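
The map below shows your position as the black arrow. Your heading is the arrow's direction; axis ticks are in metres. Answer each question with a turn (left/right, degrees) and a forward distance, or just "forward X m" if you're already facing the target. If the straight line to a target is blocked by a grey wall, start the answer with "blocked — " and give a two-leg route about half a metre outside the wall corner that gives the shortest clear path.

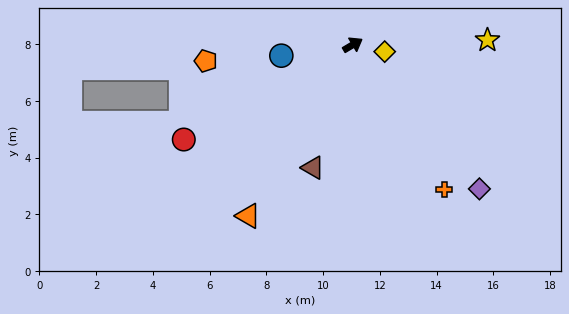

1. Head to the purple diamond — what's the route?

turn right 79°, forward 6.8 m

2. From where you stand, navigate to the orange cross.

turn right 88°, forward 6.0 m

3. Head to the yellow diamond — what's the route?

turn right 43°, forward 1.2 m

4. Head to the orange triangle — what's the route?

turn right 152°, forward 7.1 m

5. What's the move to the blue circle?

turn left 158°, forward 2.5 m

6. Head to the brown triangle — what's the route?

turn right 139°, forward 4.6 m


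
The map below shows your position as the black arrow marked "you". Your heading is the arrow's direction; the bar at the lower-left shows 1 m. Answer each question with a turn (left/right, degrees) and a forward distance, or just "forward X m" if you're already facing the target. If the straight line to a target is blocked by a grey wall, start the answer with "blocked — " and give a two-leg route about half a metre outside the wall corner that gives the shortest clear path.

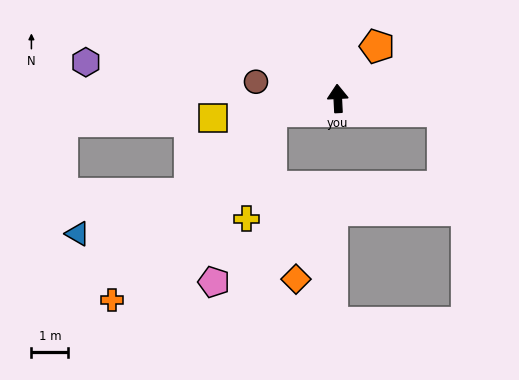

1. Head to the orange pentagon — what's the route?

turn right 40°, forward 1.8 m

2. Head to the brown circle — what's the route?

turn left 76°, forward 2.3 m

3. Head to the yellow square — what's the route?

turn left 96°, forward 3.4 m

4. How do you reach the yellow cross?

blocked — turn left 98°, forward 1.8 m, then turn left 66°, forward 3.0 m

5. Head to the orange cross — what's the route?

blocked — turn left 98°, forward 1.8 m, then turn left 39°, forward 6.7 m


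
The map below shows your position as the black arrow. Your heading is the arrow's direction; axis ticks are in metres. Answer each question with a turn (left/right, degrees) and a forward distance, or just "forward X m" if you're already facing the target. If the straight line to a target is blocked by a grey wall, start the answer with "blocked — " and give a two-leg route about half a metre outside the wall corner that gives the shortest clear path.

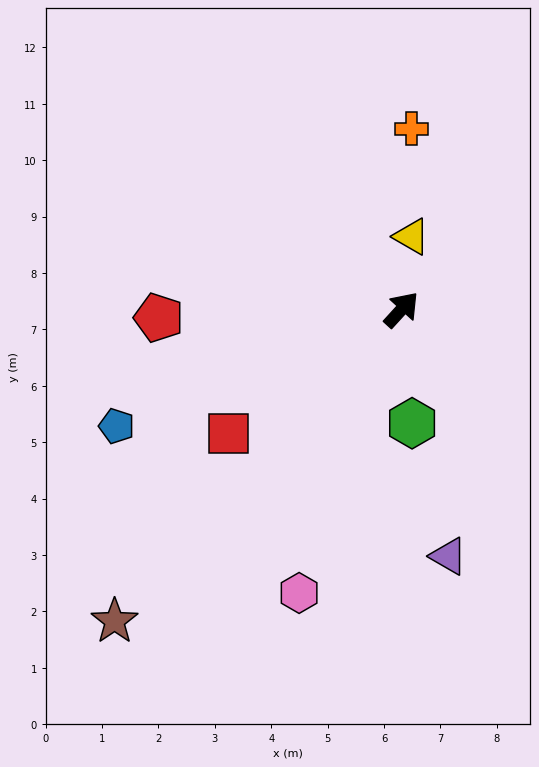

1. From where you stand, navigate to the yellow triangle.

turn left 35°, forward 1.3 m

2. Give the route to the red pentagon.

turn left 134°, forward 4.3 m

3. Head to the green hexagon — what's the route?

turn right 132°, forward 2.0 m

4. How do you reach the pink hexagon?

turn right 158°, forward 5.3 m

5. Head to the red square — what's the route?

turn left 168°, forward 3.8 m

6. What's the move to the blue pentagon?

turn left 155°, forward 5.5 m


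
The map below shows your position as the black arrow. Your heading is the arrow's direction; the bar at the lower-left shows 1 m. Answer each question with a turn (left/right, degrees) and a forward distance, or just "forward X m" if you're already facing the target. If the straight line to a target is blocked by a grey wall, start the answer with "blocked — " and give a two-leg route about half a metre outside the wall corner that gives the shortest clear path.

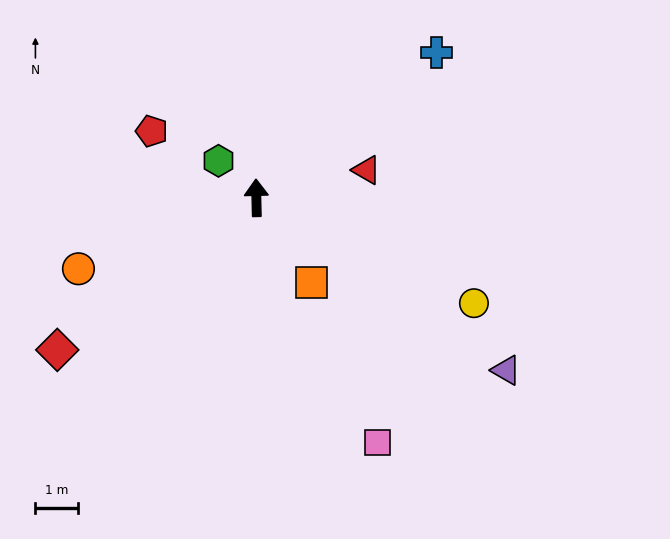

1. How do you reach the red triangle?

turn right 77°, forward 2.6 m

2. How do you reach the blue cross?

turn right 52°, forward 5.4 m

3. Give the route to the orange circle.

turn left 110°, forward 4.5 m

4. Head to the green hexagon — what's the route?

turn left 44°, forward 1.2 m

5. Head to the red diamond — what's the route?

turn left 126°, forward 5.8 m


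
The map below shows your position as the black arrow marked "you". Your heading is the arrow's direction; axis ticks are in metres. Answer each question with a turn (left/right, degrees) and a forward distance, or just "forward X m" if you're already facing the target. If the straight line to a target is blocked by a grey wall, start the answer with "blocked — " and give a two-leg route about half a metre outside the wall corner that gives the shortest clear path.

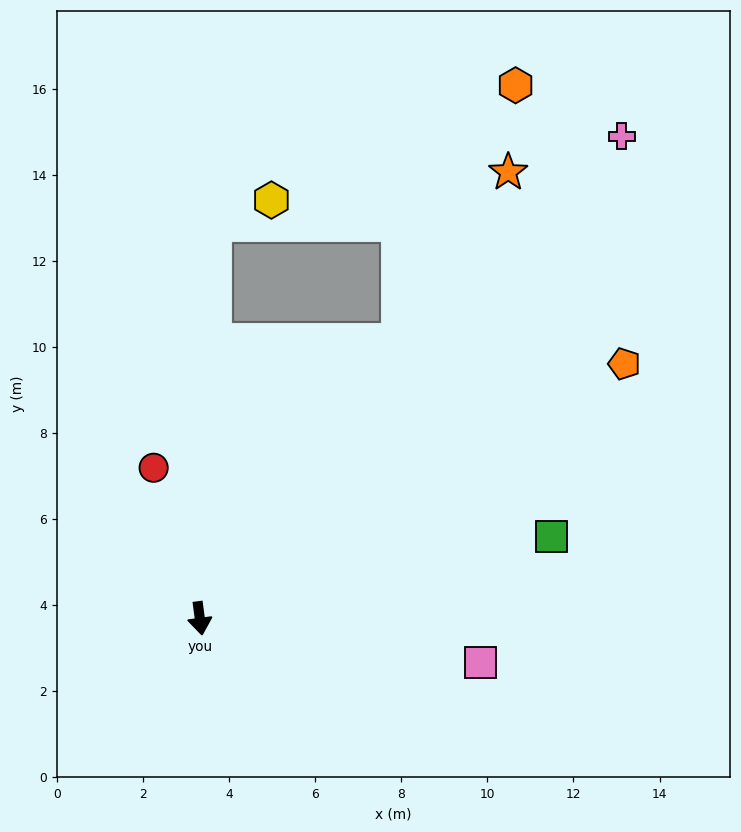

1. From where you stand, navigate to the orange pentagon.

turn left 113°, forward 11.5 m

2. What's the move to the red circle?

turn right 171°, forward 3.7 m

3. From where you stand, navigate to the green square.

turn left 96°, forward 8.4 m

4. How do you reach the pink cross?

turn left 131°, forward 14.9 m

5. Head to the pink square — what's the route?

turn left 73°, forward 6.6 m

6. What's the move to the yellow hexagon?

blocked — turn left 170°, forward 9.2 m, then turn right 66°, forward 1.5 m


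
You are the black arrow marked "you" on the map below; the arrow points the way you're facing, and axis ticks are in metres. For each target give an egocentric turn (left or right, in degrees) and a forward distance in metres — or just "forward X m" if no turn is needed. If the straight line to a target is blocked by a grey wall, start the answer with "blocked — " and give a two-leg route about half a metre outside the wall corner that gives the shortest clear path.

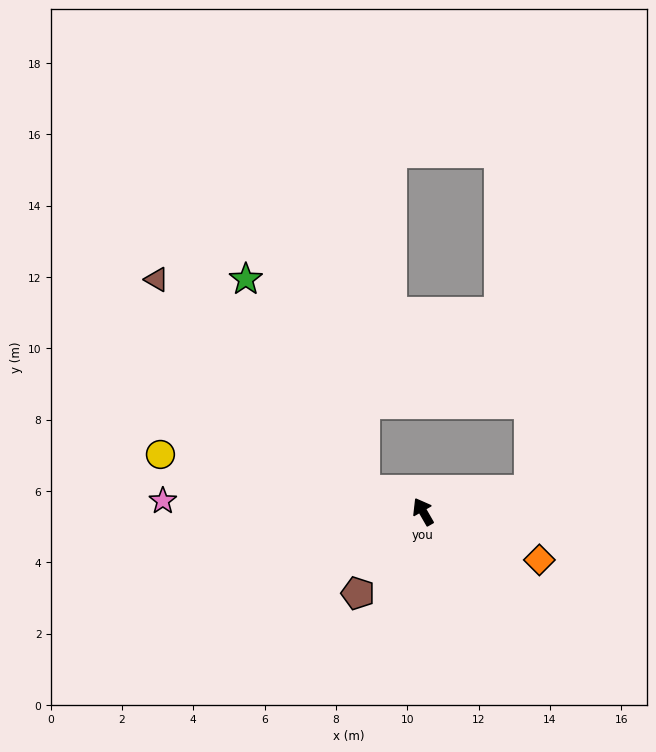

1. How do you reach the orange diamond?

turn right 142°, forward 3.5 m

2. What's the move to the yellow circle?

turn left 48°, forward 7.5 m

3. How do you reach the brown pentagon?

turn left 112°, forward 2.9 m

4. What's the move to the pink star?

turn left 58°, forward 7.3 m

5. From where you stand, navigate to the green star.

blocked — turn left 39°, forward 1.7 m, then turn right 39°, forward 6.8 m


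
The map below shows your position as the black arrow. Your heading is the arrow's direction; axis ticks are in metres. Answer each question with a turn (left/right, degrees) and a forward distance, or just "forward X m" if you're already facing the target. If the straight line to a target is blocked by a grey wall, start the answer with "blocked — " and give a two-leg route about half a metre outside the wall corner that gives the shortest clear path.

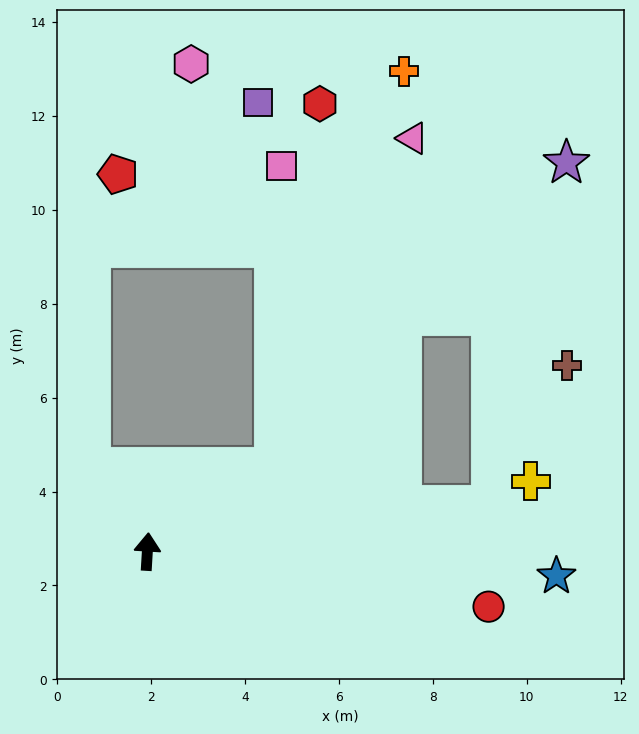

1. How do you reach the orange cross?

blocked — turn right 53°, forward 3.2 m, then turn left 38°, forward 8.9 m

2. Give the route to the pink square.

blocked — turn right 53°, forward 3.2 m, then turn left 55°, forward 6.4 m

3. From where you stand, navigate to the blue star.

turn right 90°, forward 8.7 m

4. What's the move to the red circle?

turn right 96°, forward 7.4 m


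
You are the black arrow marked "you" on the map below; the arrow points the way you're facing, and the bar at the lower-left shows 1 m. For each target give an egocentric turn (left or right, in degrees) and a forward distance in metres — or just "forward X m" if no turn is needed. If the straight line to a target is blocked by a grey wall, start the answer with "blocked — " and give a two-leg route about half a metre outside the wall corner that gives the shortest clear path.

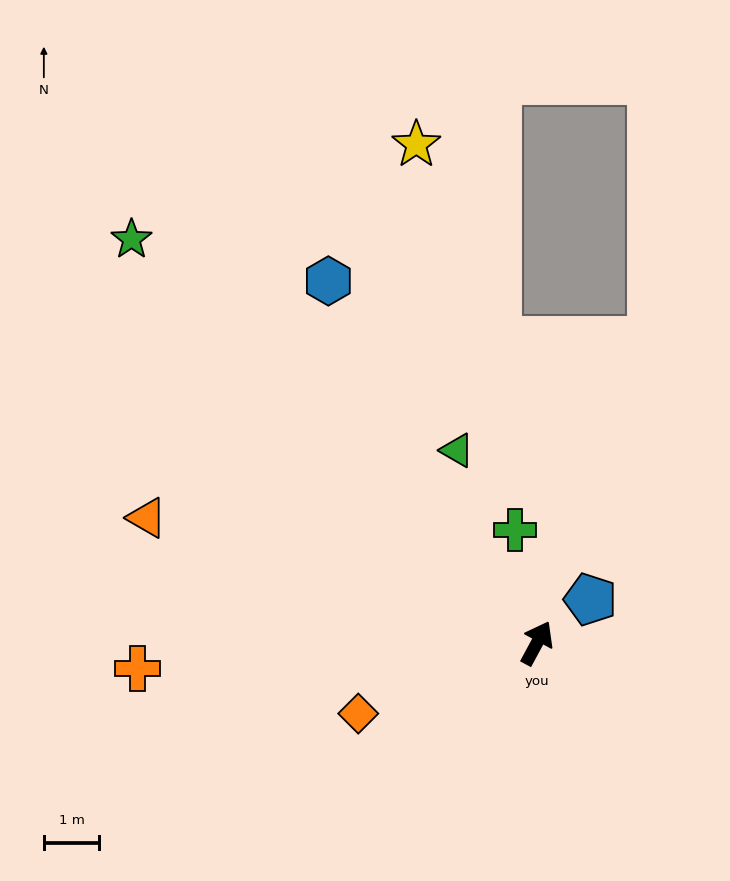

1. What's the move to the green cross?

turn left 39°, forward 2.1 m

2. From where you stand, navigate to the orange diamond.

turn left 140°, forward 3.5 m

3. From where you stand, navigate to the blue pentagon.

turn right 22°, forward 1.2 m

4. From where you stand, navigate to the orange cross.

turn left 122°, forward 7.2 m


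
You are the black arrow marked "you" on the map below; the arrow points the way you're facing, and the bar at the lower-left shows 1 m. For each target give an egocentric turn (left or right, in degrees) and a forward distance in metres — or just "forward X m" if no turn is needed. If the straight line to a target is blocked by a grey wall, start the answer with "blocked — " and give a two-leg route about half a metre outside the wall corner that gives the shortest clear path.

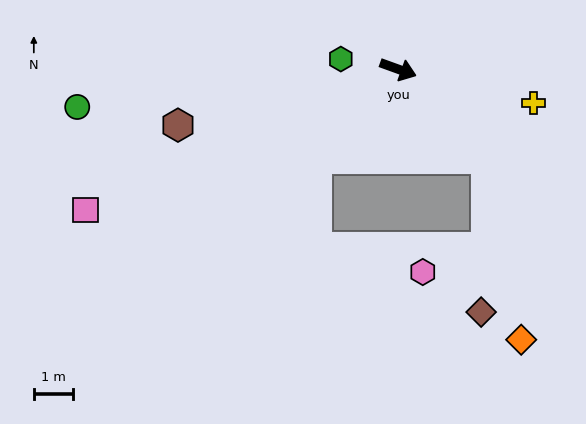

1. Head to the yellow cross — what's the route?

turn left 6°, forward 3.6 m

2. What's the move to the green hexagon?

turn right 170°, forward 1.5 m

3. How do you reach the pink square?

turn right 136°, forward 8.8 m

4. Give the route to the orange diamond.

blocked — turn right 25°, forward 3.2 m, then turn right 35°, forward 4.7 m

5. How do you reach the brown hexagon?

turn right 146°, forward 5.8 m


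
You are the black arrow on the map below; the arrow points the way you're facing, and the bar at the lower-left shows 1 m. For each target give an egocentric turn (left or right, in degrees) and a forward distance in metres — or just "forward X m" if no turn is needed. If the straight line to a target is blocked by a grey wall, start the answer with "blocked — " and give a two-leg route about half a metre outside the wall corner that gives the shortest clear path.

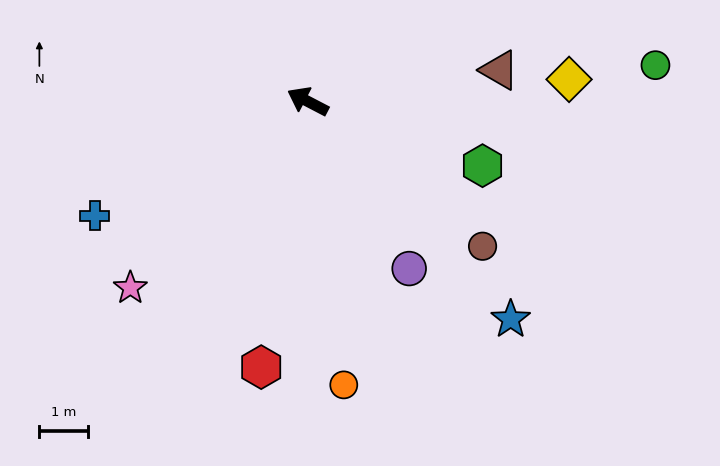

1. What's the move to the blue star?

turn left 160°, forward 6.2 m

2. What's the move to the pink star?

turn left 74°, forward 5.3 m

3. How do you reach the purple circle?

turn left 149°, forward 4.1 m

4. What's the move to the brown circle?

turn left 168°, forward 4.7 m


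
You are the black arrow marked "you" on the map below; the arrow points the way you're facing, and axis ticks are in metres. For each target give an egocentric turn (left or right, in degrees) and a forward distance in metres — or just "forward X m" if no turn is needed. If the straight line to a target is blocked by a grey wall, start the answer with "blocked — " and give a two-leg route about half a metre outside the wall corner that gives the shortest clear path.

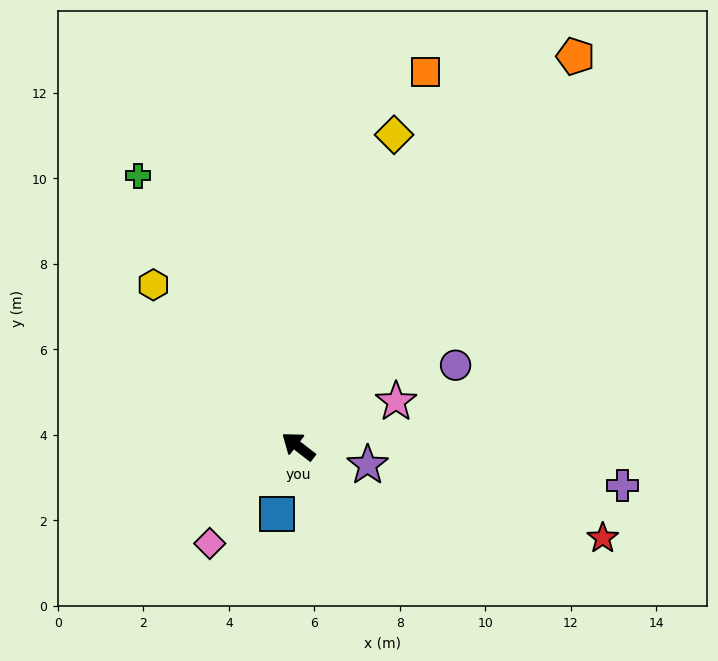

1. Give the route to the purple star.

turn right 157°, forward 1.7 m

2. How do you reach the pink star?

turn right 118°, forward 2.5 m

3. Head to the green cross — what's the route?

turn right 22°, forward 7.4 m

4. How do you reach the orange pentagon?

turn right 88°, forward 11.2 m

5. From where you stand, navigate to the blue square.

turn left 110°, forward 1.7 m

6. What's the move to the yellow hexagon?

turn right 10°, forward 5.1 m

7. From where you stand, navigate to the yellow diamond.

turn right 69°, forward 7.6 m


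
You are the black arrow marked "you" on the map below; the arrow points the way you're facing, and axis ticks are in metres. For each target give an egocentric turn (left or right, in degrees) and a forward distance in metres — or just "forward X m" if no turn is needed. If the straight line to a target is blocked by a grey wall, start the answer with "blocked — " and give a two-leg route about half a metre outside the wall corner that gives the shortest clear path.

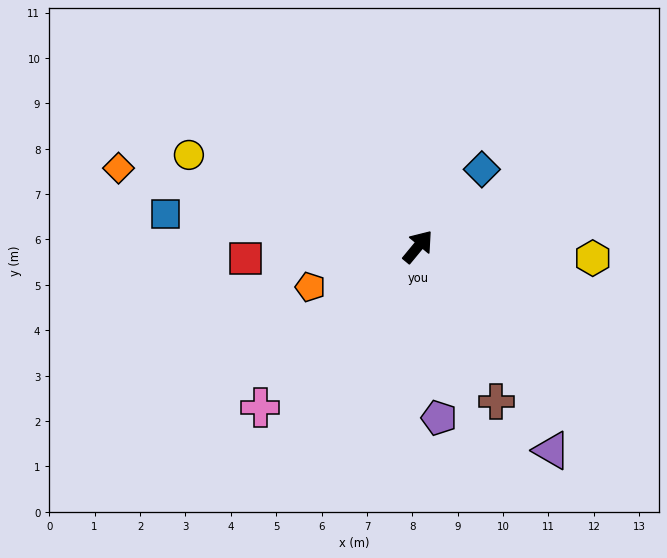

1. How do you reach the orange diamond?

turn left 115°, forward 6.8 m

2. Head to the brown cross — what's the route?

turn right 114°, forward 3.8 m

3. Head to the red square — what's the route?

turn left 134°, forward 3.8 m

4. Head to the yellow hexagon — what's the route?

turn right 54°, forward 3.9 m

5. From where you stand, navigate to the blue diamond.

forward 2.2 m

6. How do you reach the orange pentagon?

turn left 150°, forward 2.5 m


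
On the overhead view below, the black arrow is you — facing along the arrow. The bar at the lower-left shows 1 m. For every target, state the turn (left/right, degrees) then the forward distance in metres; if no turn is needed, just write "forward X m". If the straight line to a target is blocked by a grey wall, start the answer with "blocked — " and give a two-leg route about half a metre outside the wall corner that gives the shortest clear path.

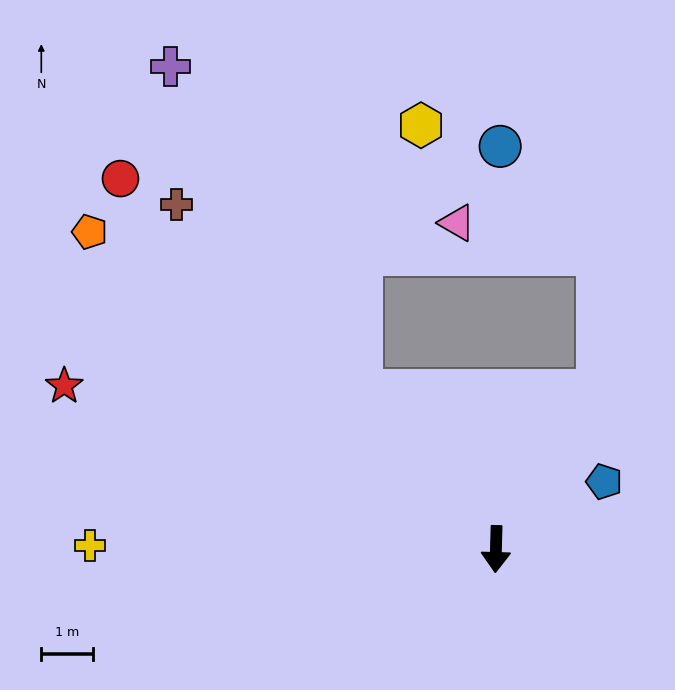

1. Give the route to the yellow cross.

turn right 89°, forward 7.8 m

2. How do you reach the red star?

turn right 109°, forward 8.9 m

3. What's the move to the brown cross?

turn right 136°, forward 9.0 m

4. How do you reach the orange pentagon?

turn right 126°, forward 9.9 m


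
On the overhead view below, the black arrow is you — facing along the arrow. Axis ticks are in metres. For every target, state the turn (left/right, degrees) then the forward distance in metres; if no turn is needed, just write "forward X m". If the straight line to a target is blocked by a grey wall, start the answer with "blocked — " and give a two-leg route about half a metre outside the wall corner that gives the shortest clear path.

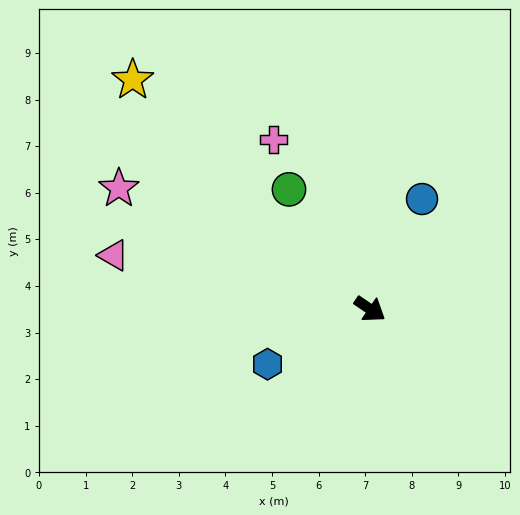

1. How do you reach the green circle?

turn left 158°, forward 3.1 m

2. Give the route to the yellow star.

turn left 170°, forward 7.1 m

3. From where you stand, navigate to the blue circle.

turn left 99°, forward 2.6 m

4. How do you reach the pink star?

turn right 171°, forward 6.0 m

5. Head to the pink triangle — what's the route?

turn right 158°, forward 5.6 m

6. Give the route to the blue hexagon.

turn right 118°, forward 2.5 m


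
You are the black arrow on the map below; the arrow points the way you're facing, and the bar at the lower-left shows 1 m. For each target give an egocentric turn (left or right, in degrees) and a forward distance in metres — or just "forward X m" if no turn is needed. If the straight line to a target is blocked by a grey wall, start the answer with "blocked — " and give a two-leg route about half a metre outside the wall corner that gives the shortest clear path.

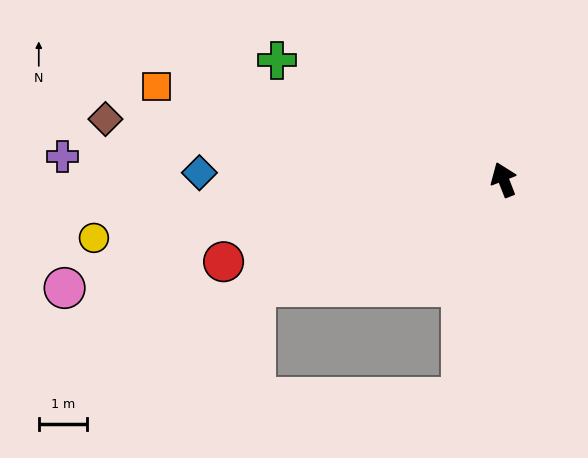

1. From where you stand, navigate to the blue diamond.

turn left 67°, forward 6.4 m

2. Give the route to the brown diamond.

turn left 60°, forward 8.4 m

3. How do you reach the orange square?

turn left 54°, forward 7.5 m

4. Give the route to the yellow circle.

turn left 77°, forward 8.6 m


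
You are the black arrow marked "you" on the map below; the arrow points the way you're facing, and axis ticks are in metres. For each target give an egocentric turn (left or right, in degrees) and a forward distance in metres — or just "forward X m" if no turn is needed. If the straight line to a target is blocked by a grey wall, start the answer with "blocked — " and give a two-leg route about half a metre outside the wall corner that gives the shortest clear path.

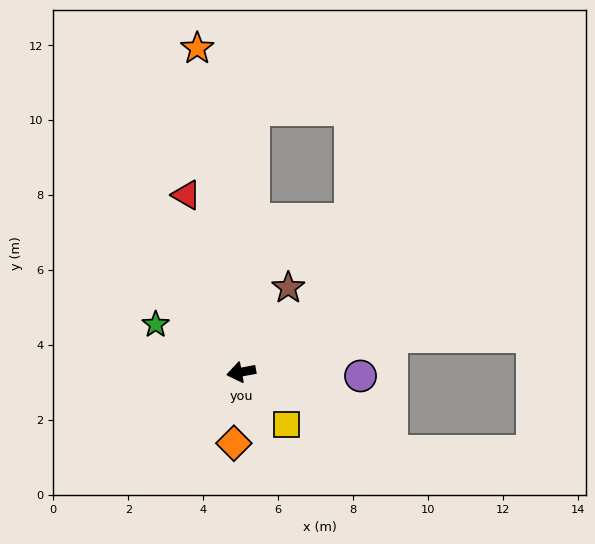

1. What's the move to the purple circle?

turn left 168°, forward 3.2 m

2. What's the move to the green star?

turn right 40°, forward 2.6 m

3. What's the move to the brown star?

turn right 130°, forward 2.6 m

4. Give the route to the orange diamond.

turn left 74°, forward 1.9 m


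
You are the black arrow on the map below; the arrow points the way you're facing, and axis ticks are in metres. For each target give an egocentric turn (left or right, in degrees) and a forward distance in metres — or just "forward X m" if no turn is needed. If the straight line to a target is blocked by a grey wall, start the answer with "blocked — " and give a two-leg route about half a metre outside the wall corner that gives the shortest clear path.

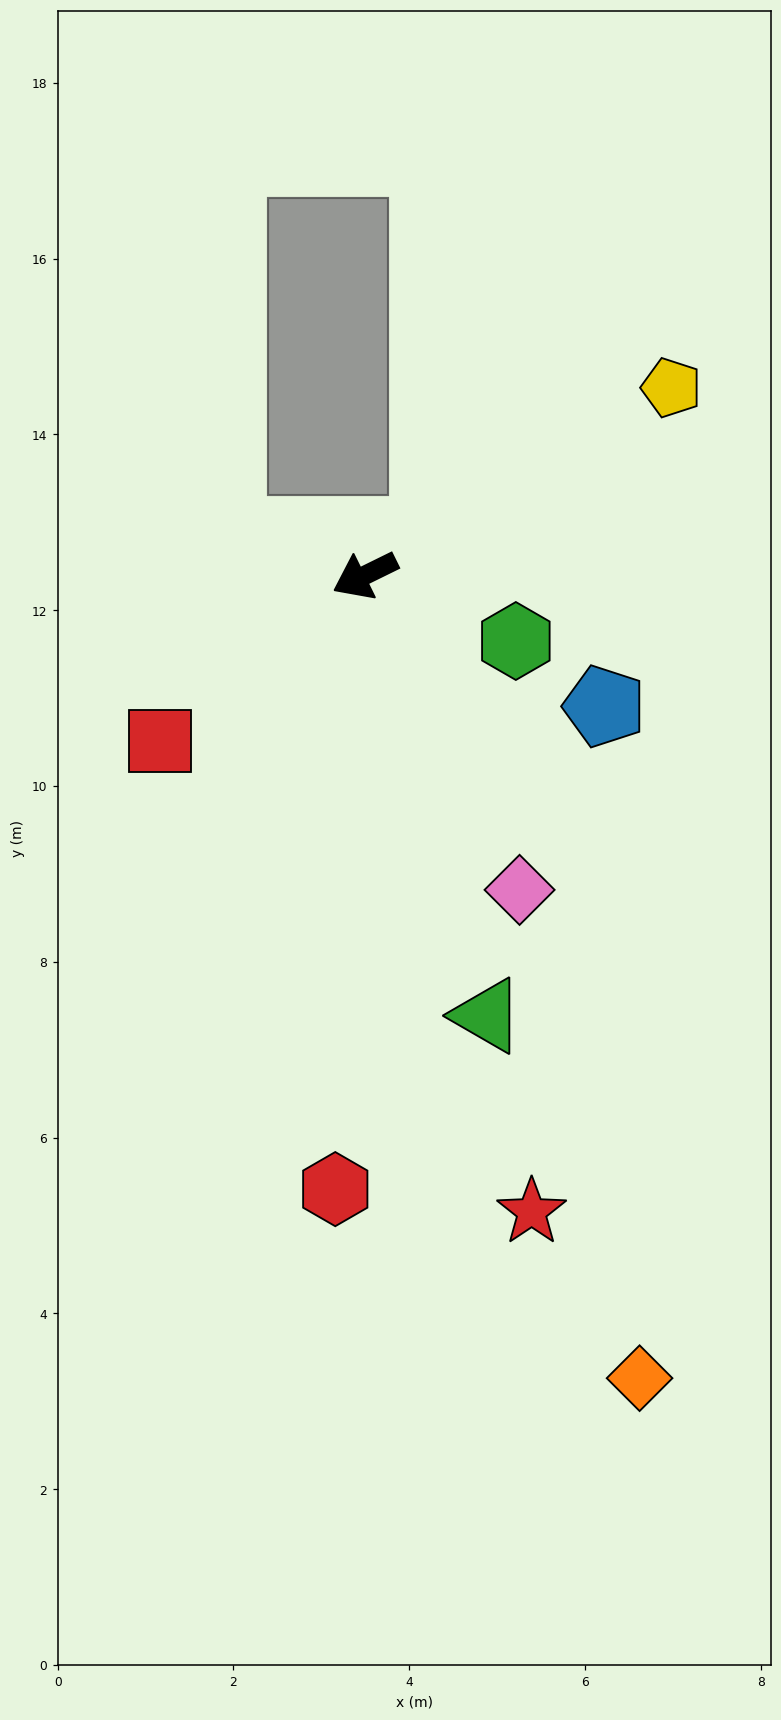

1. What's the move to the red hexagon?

turn left 61°, forward 7.0 m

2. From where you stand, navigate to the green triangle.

turn left 79°, forward 5.2 m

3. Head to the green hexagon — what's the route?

turn left 130°, forward 1.9 m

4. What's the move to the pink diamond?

turn left 90°, forward 4.0 m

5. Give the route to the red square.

turn left 13°, forward 3.0 m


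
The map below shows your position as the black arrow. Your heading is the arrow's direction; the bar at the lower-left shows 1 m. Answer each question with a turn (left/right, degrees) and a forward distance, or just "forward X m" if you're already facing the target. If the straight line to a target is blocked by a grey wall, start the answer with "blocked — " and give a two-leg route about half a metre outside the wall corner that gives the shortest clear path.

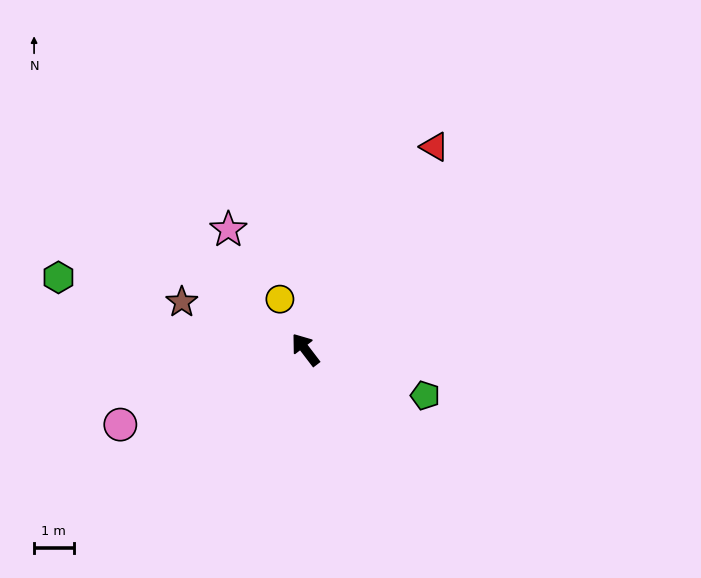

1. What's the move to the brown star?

turn left 32°, forward 3.3 m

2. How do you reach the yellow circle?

turn right 11°, forward 1.4 m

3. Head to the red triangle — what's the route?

turn right 70°, forward 6.1 m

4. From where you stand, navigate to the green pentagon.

turn right 148°, forward 3.2 m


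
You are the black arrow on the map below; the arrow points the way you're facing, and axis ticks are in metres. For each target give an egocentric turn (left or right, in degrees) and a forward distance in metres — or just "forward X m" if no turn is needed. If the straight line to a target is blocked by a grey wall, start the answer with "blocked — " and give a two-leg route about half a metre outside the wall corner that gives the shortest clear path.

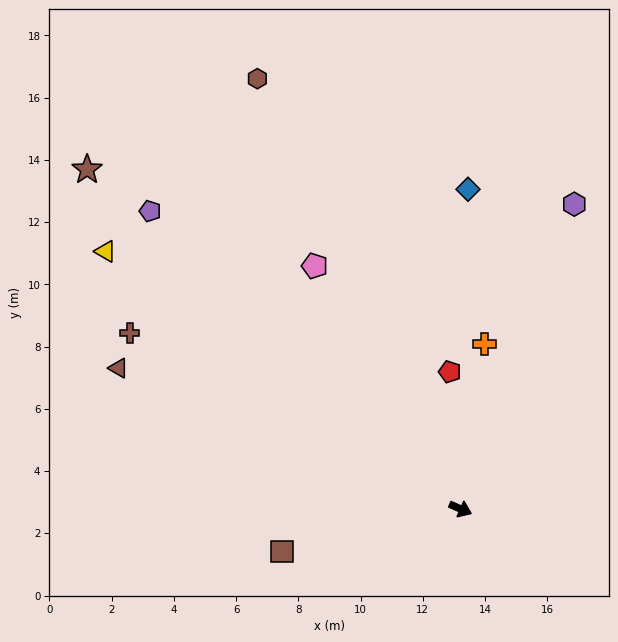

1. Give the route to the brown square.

turn right 143°, forward 5.9 m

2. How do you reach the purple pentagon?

turn left 160°, forward 13.8 m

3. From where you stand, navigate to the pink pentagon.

turn left 145°, forward 9.1 m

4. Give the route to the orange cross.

turn left 105°, forward 5.4 m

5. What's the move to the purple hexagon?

turn left 93°, forward 10.5 m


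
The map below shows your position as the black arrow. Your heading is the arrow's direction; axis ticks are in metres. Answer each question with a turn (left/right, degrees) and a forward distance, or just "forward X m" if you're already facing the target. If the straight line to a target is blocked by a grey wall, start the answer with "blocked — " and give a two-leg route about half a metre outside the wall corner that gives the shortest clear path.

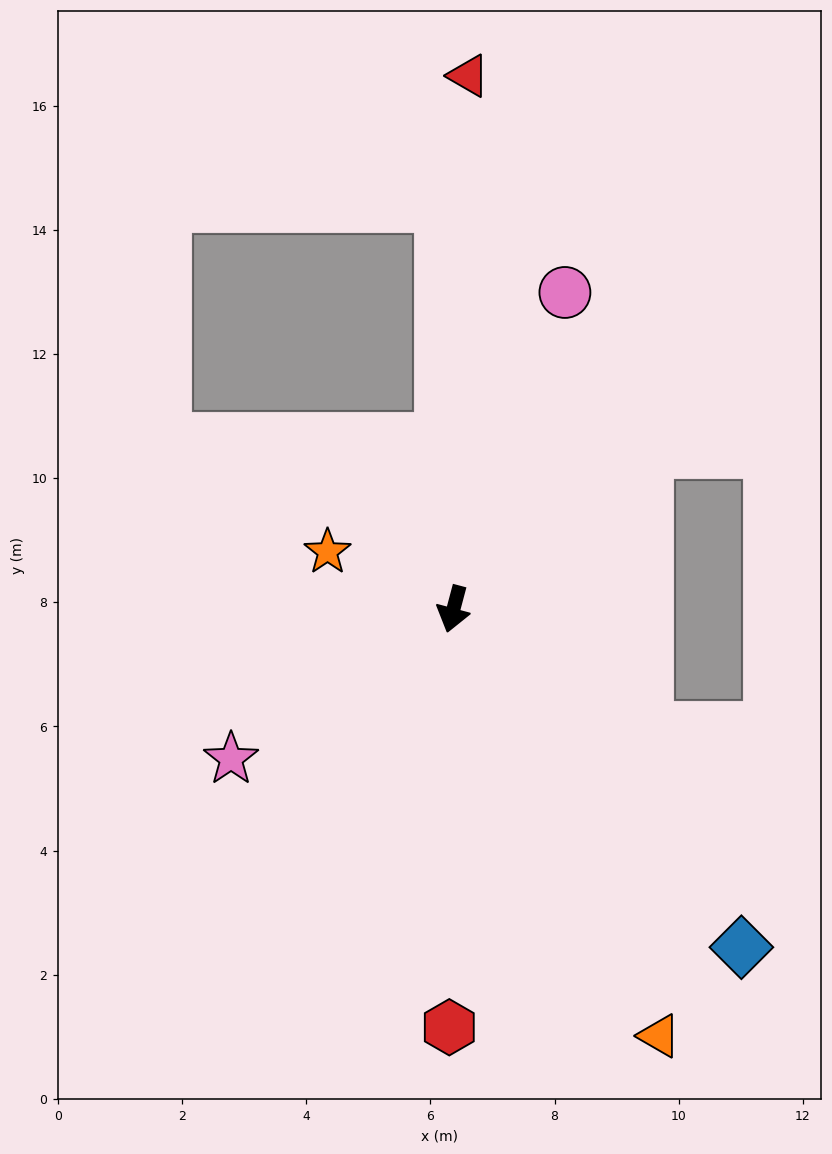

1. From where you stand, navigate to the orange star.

turn right 100°, forward 2.2 m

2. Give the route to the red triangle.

turn right 167°, forward 8.6 m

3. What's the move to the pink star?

turn right 41°, forward 4.3 m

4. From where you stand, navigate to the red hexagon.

turn left 14°, forward 6.7 m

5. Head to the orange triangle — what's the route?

turn left 41°, forward 7.6 m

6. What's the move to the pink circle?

turn left 175°, forward 5.4 m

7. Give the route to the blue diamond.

turn left 55°, forward 7.2 m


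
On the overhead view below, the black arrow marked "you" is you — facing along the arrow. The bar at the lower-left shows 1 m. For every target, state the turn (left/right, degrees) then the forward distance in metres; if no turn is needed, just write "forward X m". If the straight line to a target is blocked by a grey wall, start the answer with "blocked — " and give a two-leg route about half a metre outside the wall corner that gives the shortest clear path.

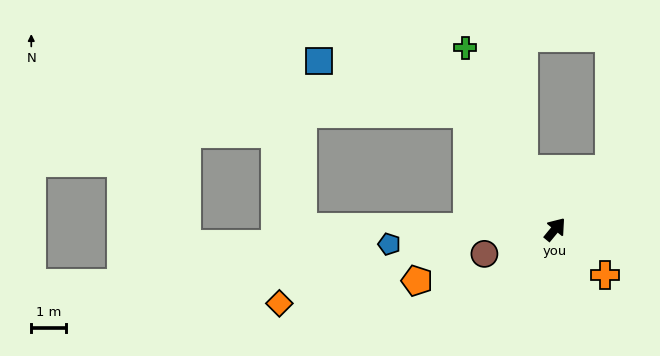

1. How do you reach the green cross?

turn left 66°, forward 5.8 m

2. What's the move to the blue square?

blocked — turn left 76°, forward 4.2 m, then turn left 34°, forward 4.6 m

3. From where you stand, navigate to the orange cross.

turn right 93°, forward 2.0 m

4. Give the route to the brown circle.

turn left 149°, forward 2.2 m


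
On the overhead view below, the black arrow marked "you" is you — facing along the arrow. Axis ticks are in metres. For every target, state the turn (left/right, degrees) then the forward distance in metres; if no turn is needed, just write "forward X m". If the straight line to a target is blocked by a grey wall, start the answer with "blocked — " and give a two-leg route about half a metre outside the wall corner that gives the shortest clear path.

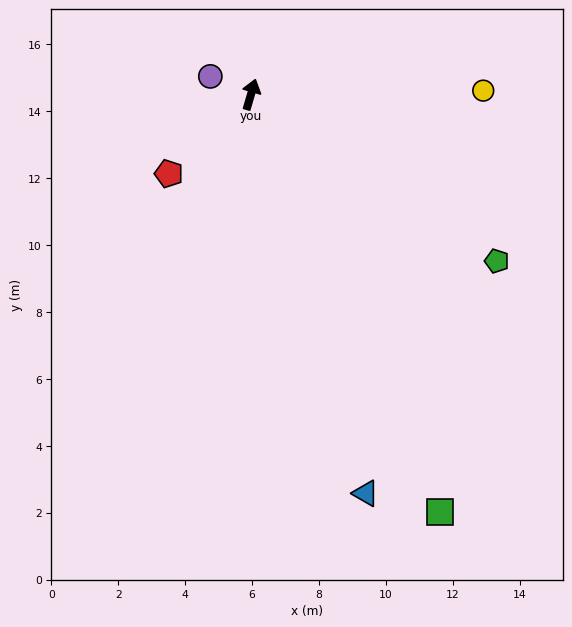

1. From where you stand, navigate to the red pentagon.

turn left 150°, forward 3.4 m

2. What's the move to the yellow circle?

turn right 73°, forward 6.9 m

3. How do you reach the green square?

turn right 139°, forward 13.7 m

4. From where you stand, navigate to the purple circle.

turn left 82°, forward 1.3 m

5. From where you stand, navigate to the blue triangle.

turn right 148°, forward 12.4 m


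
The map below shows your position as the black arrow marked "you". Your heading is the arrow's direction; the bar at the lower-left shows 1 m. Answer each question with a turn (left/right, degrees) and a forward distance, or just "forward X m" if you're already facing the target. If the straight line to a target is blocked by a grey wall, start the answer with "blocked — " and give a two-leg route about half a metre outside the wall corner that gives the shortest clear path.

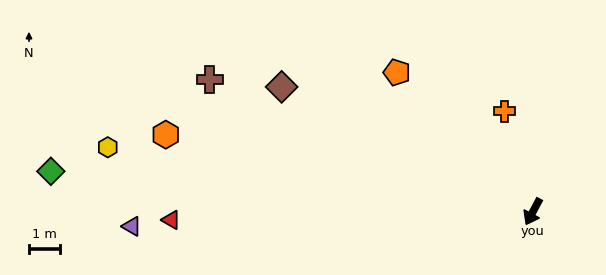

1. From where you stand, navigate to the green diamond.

turn right 67°, forward 15.5 m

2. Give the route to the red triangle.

turn right 61°, forward 11.6 m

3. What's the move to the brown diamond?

turn right 88°, forward 9.0 m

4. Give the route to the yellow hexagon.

turn right 71°, forward 13.8 m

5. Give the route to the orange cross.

turn right 136°, forward 3.4 m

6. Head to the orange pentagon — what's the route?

turn right 108°, forward 6.2 m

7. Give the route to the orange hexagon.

turn right 74°, forward 12.0 m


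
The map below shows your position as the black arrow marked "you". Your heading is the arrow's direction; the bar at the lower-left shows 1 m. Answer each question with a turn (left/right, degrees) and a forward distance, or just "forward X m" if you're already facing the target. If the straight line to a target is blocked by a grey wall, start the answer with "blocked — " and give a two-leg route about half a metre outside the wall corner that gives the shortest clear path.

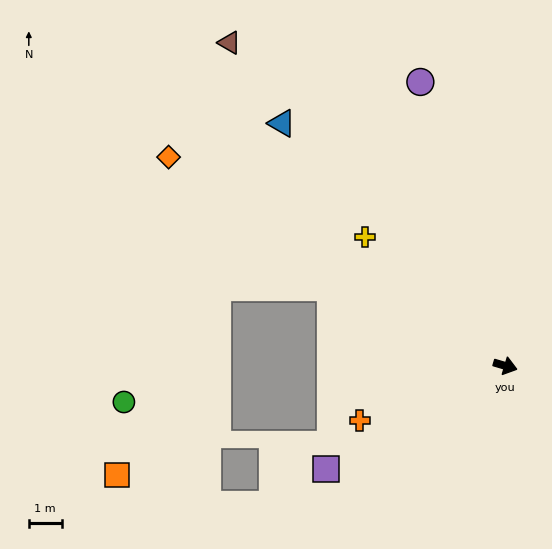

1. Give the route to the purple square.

turn right 134°, forward 6.3 m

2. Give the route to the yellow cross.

turn left 154°, forward 5.8 m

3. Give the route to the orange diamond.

turn left 165°, forward 12.0 m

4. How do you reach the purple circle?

turn left 123°, forward 9.0 m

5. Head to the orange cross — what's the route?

turn right 143°, forward 4.7 m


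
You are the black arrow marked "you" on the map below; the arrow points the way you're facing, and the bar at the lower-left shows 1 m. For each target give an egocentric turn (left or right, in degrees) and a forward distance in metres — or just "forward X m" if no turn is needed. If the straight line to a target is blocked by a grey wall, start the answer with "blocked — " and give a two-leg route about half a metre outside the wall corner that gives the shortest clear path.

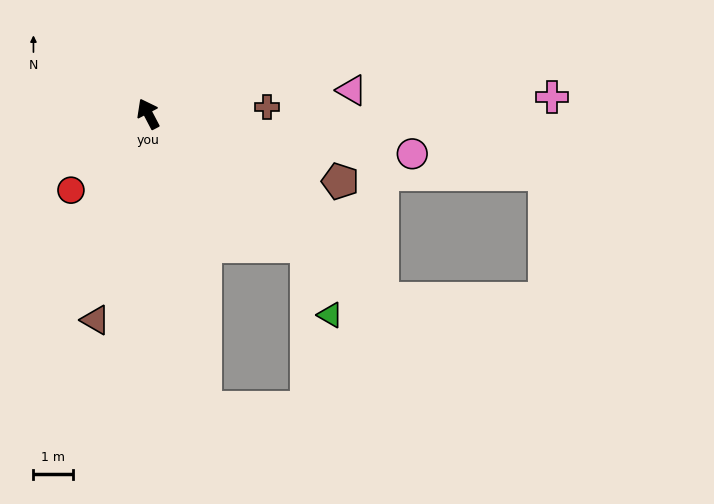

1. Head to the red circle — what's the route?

turn left 107°, forward 2.8 m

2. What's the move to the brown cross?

turn right 115°, forward 3.0 m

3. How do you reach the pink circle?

turn right 126°, forward 6.8 m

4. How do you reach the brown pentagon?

turn right 137°, forward 5.2 m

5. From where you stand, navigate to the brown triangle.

turn left 138°, forward 5.4 m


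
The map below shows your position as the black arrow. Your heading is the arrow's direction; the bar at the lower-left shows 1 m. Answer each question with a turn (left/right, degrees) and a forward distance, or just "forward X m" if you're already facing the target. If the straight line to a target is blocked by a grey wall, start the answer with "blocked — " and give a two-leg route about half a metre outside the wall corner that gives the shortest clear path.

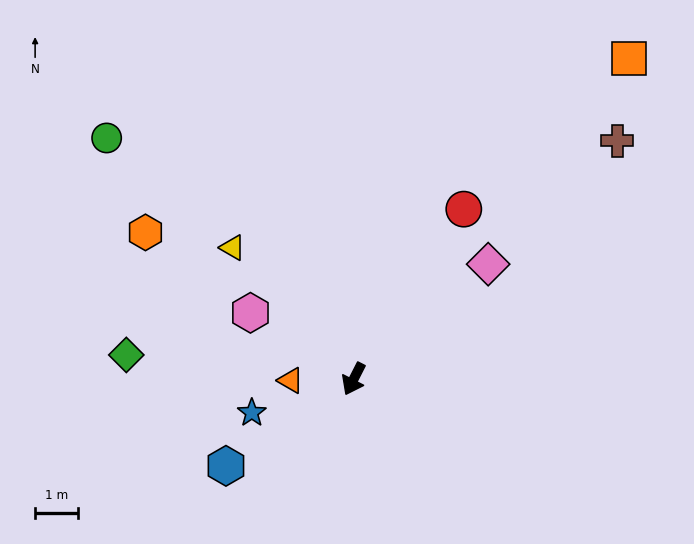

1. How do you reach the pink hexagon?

turn right 96°, forward 2.9 m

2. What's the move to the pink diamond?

turn left 157°, forward 4.2 m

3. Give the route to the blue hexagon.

turn right 29°, forward 3.6 m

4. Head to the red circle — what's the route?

turn left 174°, forward 4.8 m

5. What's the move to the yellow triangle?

turn right 110°, forward 4.2 m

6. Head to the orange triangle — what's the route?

turn right 62°, forward 1.5 m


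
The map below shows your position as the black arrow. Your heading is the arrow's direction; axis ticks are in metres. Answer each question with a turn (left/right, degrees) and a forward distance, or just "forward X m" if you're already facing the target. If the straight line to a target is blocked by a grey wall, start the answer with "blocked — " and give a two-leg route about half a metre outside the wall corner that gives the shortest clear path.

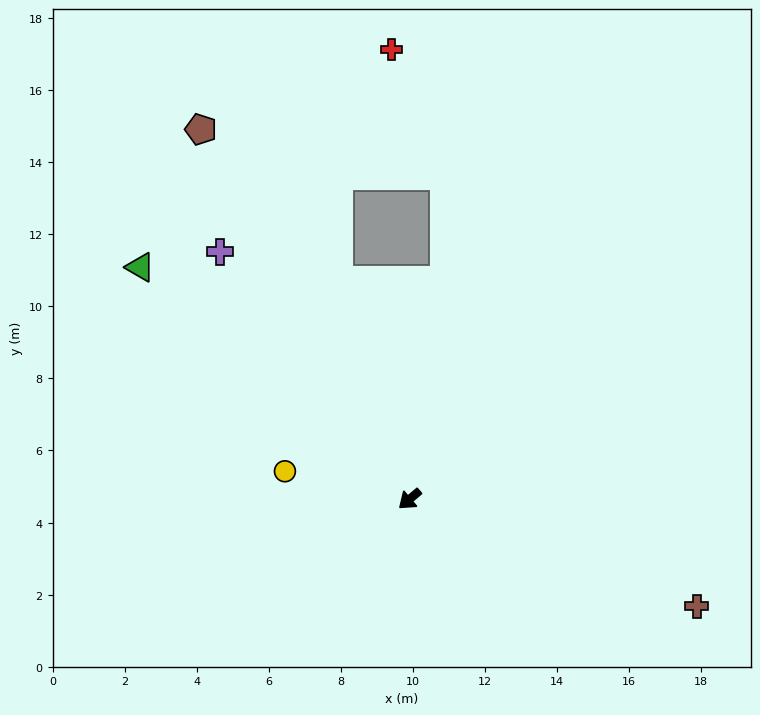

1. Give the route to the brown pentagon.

turn right 101°, forward 11.8 m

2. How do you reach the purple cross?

turn right 93°, forward 8.7 m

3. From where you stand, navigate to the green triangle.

turn right 81°, forward 9.9 m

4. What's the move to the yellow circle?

turn right 53°, forward 3.5 m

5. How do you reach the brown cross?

turn left 119°, forward 8.5 m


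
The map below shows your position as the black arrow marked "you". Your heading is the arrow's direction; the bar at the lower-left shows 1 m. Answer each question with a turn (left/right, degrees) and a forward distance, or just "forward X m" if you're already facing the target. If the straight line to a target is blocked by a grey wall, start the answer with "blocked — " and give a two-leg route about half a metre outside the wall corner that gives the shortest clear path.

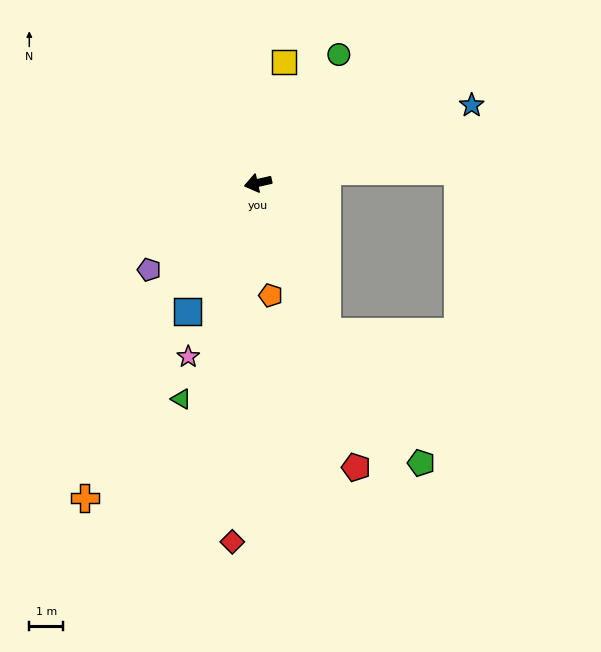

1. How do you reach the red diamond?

turn left 73°, forward 10.5 m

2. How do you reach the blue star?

turn right 173°, forward 6.7 m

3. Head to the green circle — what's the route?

turn right 135°, forward 4.4 m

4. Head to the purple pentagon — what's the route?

turn left 26°, forward 4.1 m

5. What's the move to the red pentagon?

turn left 96°, forward 8.8 m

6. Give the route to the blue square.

turn left 49°, forward 4.3 m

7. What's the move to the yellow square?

turn right 115°, forward 3.6 m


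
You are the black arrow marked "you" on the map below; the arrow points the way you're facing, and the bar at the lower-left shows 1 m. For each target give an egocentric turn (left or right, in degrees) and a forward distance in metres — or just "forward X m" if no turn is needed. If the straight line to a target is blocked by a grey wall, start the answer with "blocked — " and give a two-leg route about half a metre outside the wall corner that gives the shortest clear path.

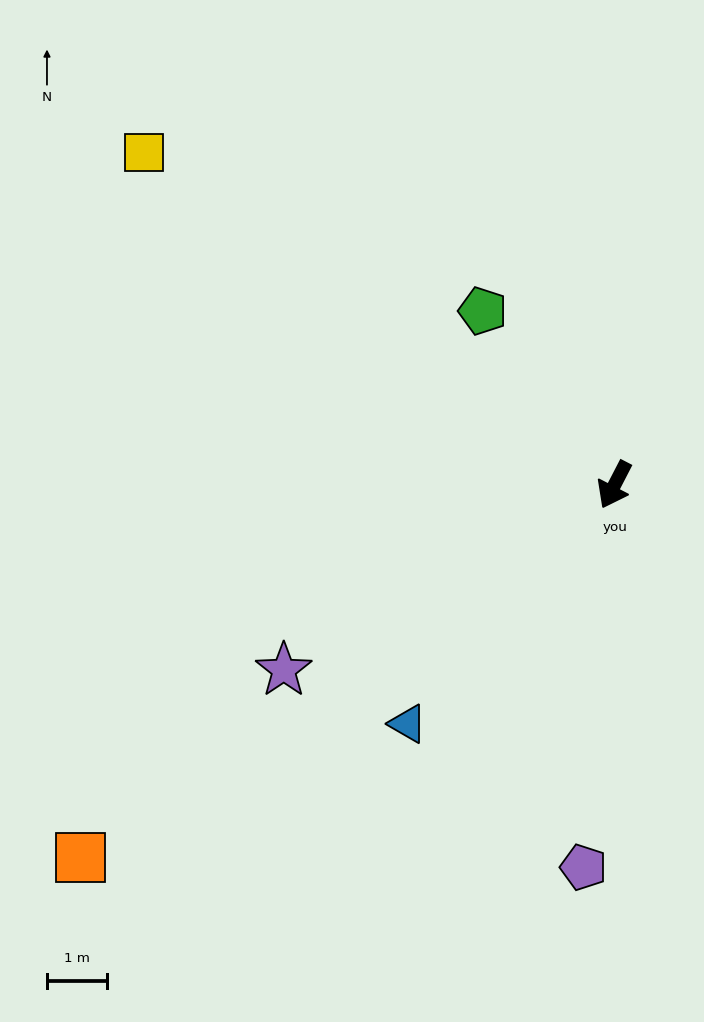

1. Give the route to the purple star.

turn right 33°, forward 6.3 m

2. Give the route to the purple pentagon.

turn left 23°, forward 6.4 m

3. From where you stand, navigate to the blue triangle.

turn right 14°, forward 5.2 m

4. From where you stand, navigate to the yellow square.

turn right 98°, forward 9.6 m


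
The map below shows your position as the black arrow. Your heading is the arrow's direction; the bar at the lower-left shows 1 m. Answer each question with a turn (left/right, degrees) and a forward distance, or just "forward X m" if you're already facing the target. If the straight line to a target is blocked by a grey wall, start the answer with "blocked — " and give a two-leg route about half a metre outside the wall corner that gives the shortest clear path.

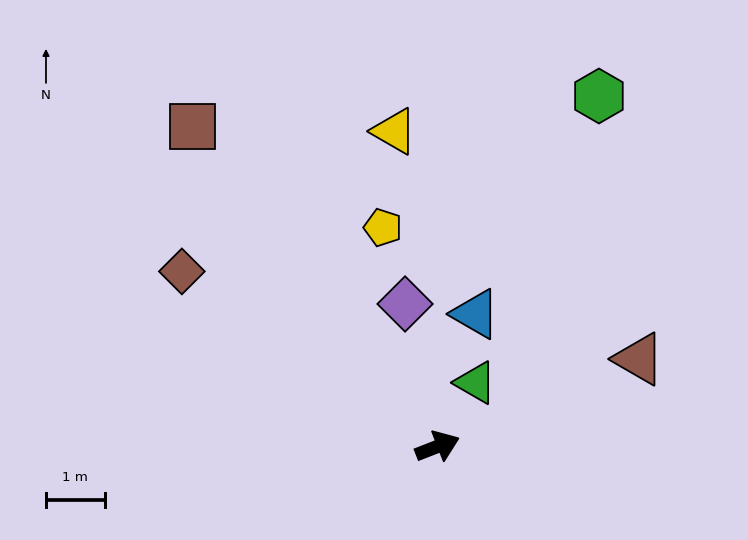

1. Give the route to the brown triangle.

turn left 2°, forward 3.7 m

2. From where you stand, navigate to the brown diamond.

turn left 124°, forward 5.3 m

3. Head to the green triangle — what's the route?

turn left 38°, forward 1.3 m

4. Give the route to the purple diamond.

turn left 82°, forward 2.5 m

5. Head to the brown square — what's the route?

turn left 106°, forward 6.8 m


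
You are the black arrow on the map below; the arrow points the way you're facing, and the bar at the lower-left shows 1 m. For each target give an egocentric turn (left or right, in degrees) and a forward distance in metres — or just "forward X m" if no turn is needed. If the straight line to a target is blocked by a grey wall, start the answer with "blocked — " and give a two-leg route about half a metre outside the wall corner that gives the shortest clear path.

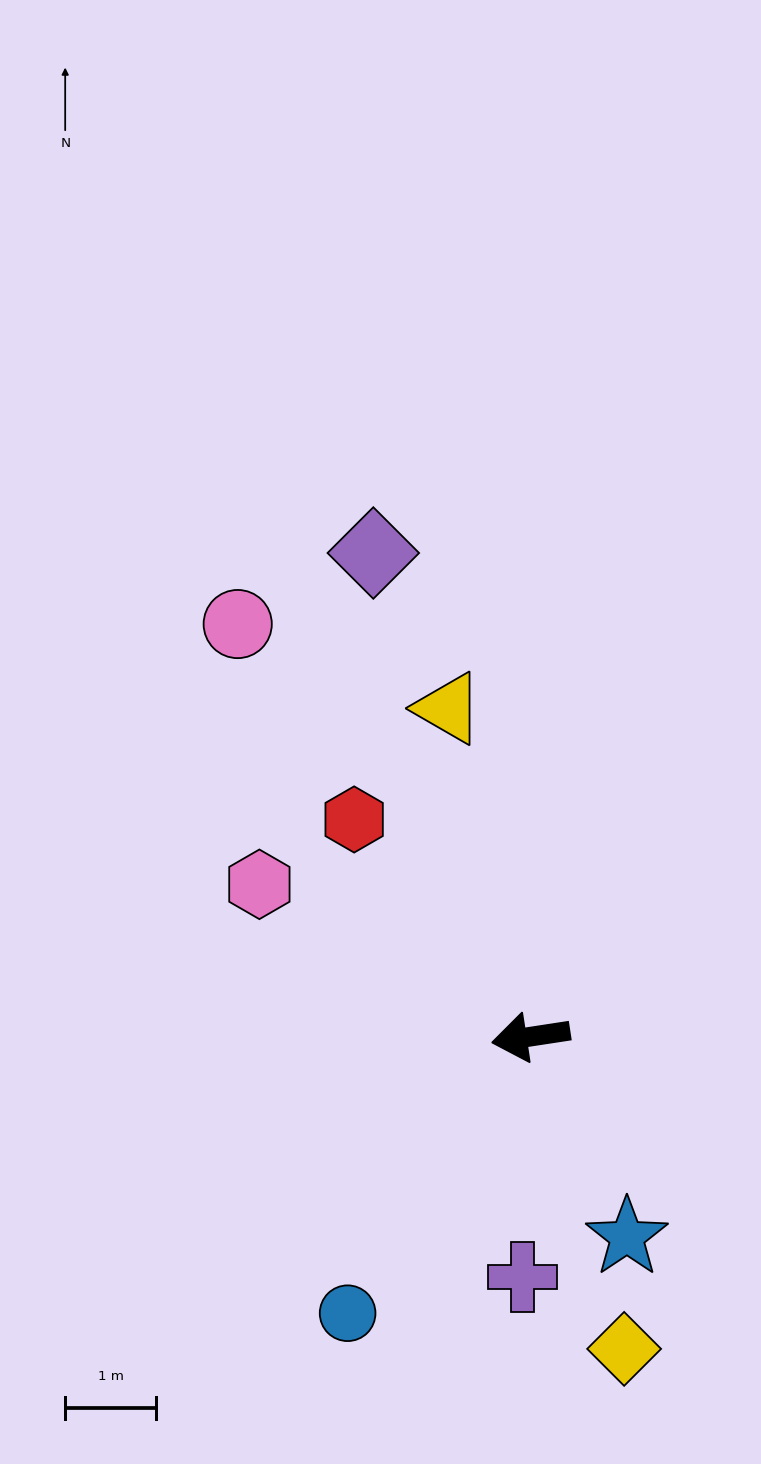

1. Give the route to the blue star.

turn left 107°, forward 2.4 m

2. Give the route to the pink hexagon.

turn right 38°, forward 3.4 m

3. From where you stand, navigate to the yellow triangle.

turn right 85°, forward 3.7 m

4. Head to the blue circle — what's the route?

turn left 48°, forward 3.7 m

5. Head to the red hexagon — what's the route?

turn right 60°, forward 3.1 m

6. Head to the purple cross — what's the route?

turn left 79°, forward 2.7 m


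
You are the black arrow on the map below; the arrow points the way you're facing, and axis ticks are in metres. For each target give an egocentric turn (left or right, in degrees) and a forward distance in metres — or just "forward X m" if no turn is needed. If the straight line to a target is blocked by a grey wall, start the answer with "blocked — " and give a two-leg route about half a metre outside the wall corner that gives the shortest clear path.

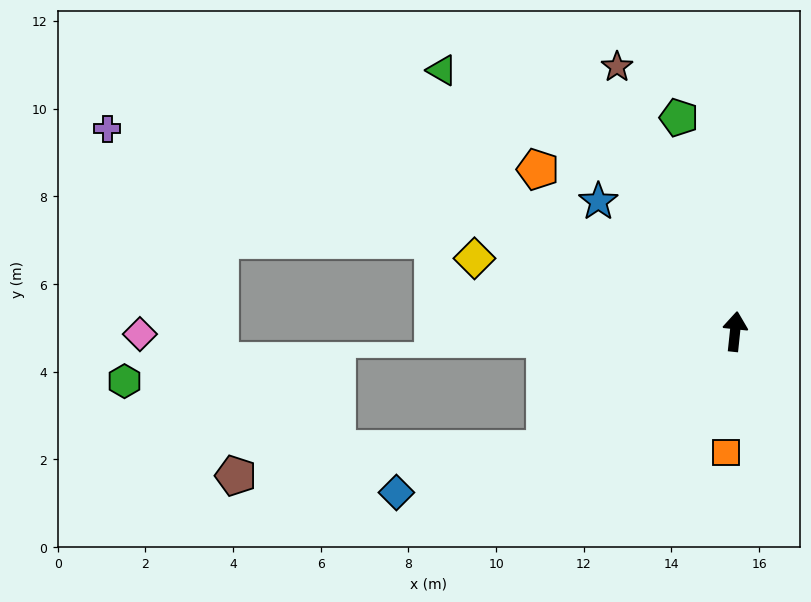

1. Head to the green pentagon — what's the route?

turn left 21°, forward 5.0 m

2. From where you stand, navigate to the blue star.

turn left 52°, forward 4.3 m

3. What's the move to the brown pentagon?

blocked — turn left 128°, forward 5.1 m, then turn right 27°, forward 7.1 m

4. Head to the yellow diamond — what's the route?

turn left 80°, forward 6.2 m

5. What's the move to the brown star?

turn left 30°, forward 6.6 m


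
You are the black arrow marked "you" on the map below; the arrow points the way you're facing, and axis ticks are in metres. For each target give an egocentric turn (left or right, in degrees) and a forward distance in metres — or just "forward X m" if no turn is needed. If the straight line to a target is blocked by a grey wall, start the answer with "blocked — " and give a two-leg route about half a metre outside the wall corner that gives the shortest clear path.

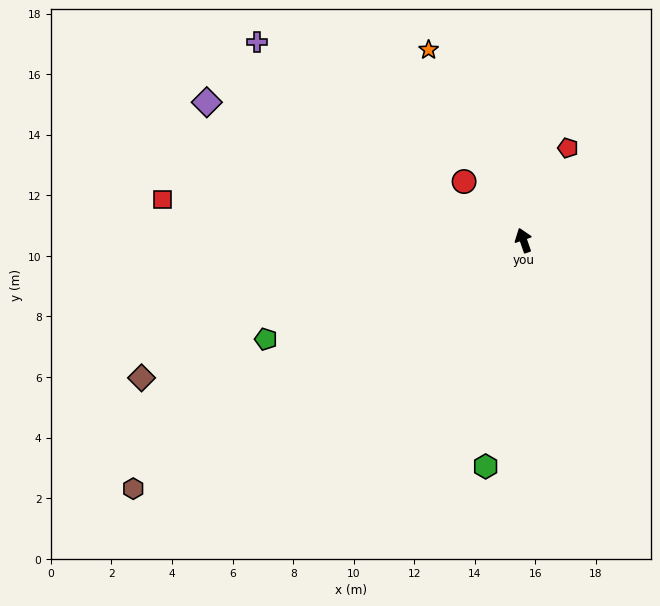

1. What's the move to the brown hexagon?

turn left 103°, forward 15.3 m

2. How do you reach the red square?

turn left 64°, forward 12.0 m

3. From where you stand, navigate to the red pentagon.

turn right 45°, forward 3.4 m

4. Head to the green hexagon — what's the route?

turn left 151°, forward 7.6 m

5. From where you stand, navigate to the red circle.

turn left 26°, forward 2.8 m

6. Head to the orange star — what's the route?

turn left 7°, forward 7.0 m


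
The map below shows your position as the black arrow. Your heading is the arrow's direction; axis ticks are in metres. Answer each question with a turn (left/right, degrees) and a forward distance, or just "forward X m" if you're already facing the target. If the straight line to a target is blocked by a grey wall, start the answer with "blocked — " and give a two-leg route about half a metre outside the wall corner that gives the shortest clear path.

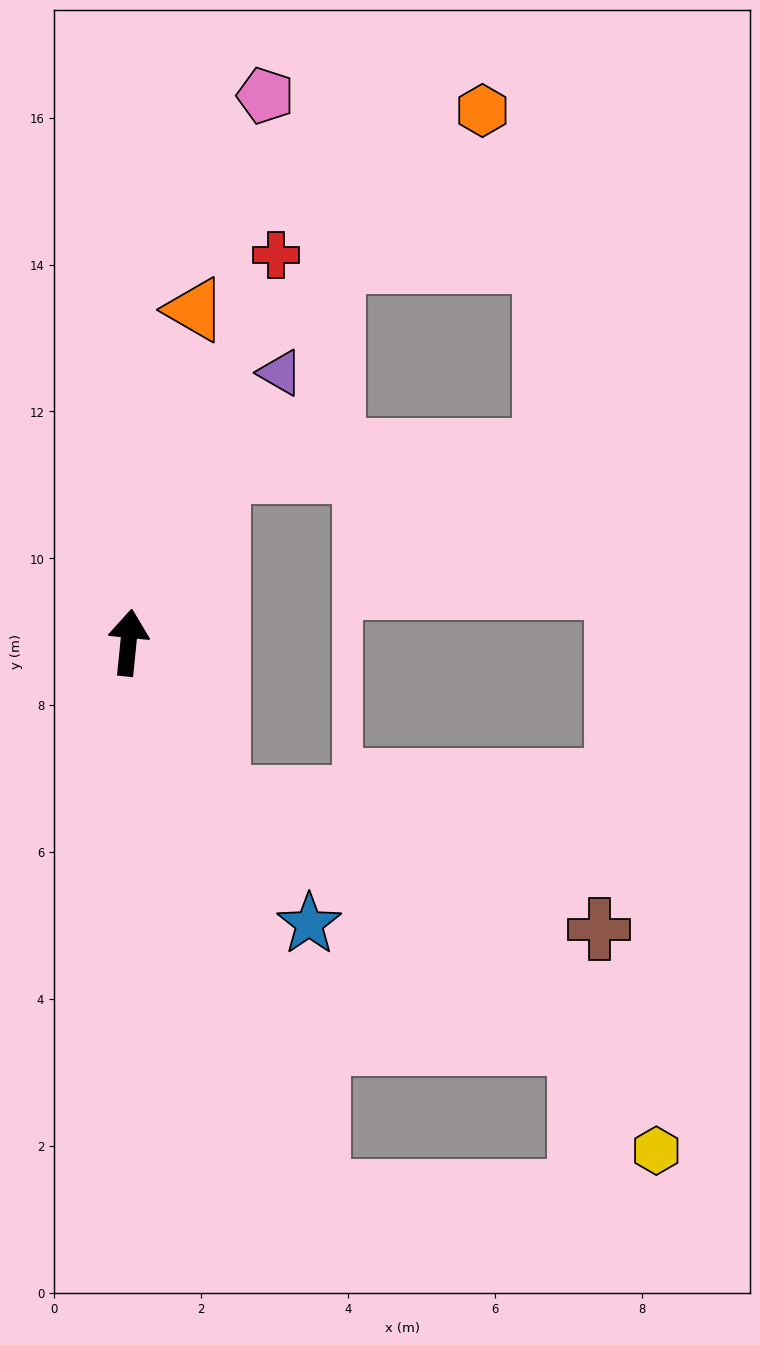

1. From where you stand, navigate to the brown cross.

blocked — turn right 144°, forward 2.4 m, then turn left 41°, forward 5.5 m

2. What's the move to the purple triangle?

turn right 24°, forward 4.2 m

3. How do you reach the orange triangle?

turn right 6°, forward 4.6 m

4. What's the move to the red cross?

turn right 15°, forward 5.6 m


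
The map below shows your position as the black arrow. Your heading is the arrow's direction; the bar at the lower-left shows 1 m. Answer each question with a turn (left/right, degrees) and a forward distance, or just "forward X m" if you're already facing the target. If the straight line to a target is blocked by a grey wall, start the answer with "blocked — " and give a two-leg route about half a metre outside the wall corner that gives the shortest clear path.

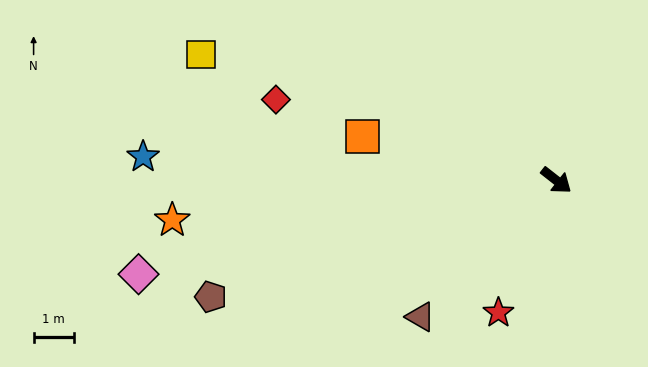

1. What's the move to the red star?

turn right 75°, forward 3.6 m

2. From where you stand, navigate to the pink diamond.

turn right 129°, forward 10.6 m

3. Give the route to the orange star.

turn right 136°, forward 9.6 m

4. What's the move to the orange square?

turn right 155°, forward 4.9 m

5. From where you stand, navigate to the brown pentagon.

turn right 123°, forward 9.0 m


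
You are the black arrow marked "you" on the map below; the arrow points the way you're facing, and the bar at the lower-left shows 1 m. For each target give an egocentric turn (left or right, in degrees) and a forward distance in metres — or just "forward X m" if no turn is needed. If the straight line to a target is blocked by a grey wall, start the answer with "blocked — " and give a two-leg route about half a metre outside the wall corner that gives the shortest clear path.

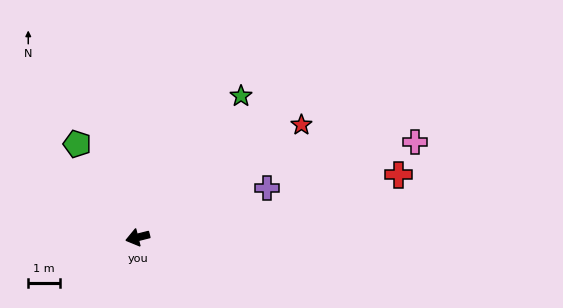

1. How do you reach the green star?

turn right 140°, forward 5.5 m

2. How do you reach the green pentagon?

turn right 71°, forward 3.5 m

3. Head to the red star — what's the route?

turn right 160°, forward 6.2 m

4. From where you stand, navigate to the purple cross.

turn right 173°, forward 4.3 m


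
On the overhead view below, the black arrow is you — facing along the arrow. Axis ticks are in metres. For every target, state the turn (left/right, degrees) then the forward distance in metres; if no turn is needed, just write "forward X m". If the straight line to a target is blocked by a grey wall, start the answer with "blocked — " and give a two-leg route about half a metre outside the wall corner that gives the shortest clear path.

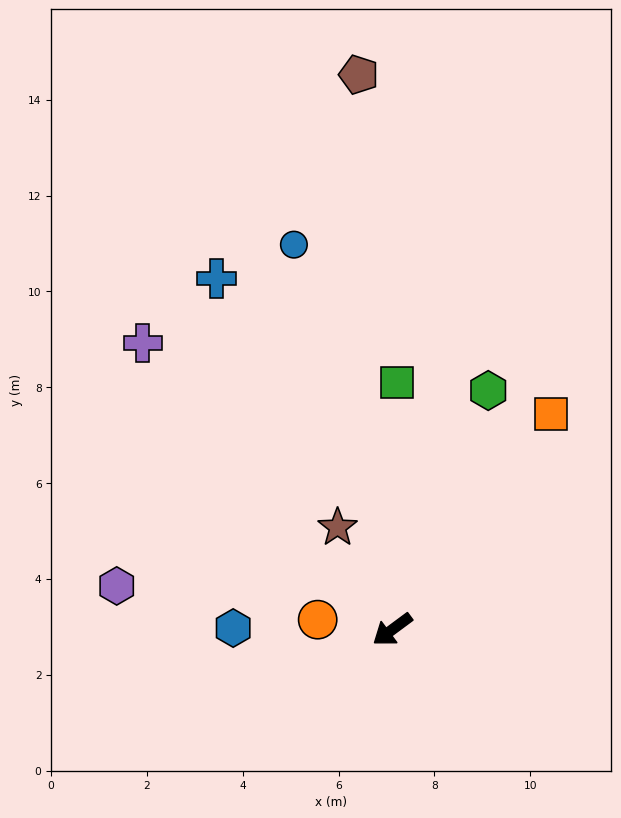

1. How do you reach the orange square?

turn right 163°, forward 5.6 m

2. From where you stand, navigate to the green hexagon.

turn right 148°, forward 5.4 m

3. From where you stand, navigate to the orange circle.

turn right 44°, forward 1.6 m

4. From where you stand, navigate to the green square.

turn right 128°, forward 5.2 m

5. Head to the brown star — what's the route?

turn right 98°, forward 2.4 m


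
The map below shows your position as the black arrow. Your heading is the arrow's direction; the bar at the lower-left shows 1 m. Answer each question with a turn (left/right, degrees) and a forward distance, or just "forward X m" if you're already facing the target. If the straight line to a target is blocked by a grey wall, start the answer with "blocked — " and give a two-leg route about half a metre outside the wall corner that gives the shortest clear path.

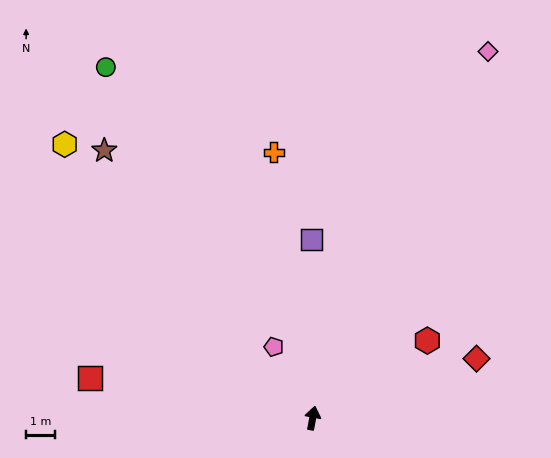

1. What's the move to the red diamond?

turn right 59°, forward 6.1 m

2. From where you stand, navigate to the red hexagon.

turn right 45°, forward 4.8 m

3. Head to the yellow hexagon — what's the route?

turn left 53°, forward 12.9 m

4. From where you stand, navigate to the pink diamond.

turn right 15°, forward 14.2 m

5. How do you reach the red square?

turn left 90°, forward 7.9 m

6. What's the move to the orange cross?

turn left 19°, forward 9.4 m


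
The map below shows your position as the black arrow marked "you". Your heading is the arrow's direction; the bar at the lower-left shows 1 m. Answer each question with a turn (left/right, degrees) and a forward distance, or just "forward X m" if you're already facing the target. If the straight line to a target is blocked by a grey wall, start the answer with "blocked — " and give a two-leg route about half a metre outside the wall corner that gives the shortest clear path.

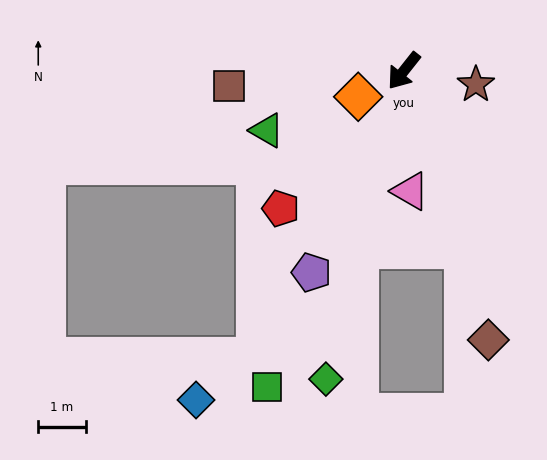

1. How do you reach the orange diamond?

turn right 22°, forward 1.1 m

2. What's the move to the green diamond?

turn left 24°, forward 6.7 m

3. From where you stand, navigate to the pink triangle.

turn left 41°, forward 2.5 m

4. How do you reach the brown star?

turn left 118°, forward 1.5 m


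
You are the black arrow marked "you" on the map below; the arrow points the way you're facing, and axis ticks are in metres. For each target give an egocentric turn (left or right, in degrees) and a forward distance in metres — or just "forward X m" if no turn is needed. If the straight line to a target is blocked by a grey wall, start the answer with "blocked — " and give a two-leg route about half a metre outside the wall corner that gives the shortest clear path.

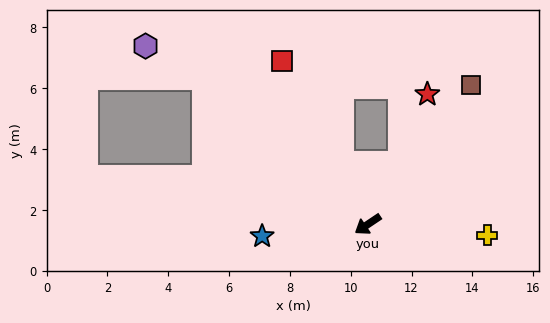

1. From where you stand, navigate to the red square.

turn right 96°, forward 6.1 m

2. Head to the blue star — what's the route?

turn right 27°, forward 3.5 m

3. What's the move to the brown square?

turn right 160°, forward 5.7 m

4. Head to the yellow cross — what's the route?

turn left 141°, forward 3.9 m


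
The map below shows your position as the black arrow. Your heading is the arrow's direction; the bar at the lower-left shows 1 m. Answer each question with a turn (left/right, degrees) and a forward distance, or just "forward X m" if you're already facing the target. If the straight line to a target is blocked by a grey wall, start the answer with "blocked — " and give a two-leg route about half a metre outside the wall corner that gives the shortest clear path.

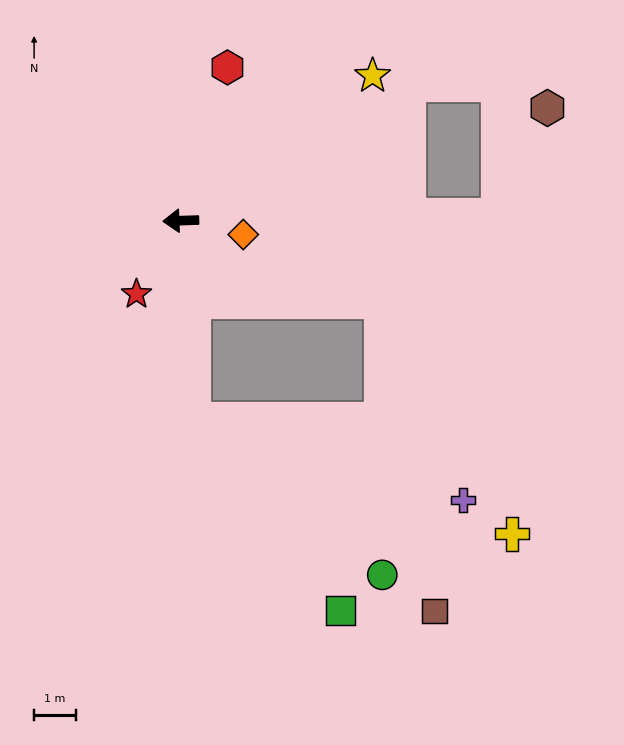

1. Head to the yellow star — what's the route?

turn right 145°, forward 5.7 m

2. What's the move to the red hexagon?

turn right 109°, forward 3.8 m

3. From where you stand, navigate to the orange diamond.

turn left 165°, forward 1.5 m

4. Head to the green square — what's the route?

blocked — turn left 92°, forward 4.8 m, then turn left 34°, forward 5.7 m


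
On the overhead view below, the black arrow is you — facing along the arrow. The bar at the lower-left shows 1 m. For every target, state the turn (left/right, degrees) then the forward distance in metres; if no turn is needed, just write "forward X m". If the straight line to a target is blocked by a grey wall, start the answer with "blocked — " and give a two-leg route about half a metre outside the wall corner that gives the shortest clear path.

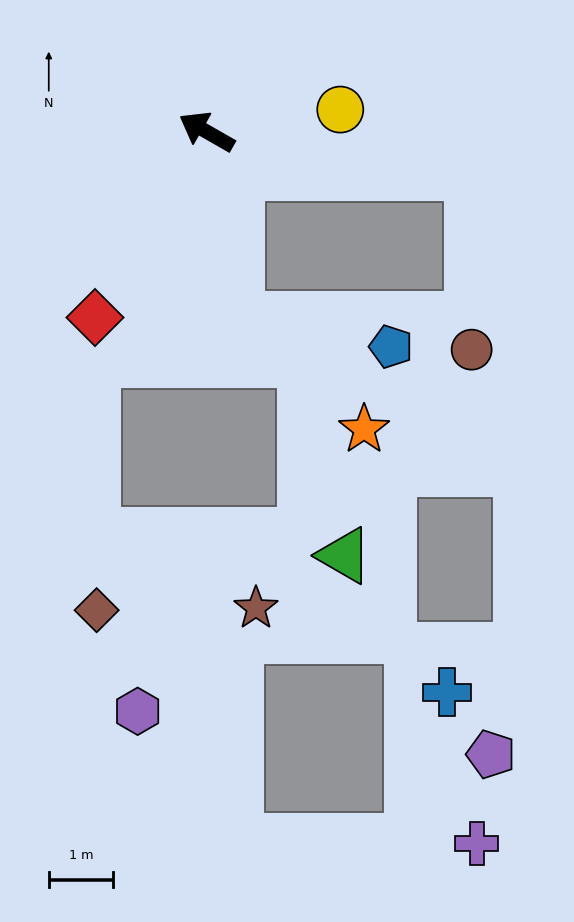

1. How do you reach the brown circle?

blocked — turn right 159°, forward 4.2 m, then turn right 81°, forward 2.7 m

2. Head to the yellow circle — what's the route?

turn right 141°, forward 2.1 m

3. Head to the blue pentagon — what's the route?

blocked — turn left 129°, forward 2.9 m, then turn left 70°, forward 2.4 m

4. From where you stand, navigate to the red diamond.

turn left 89°, forward 3.4 m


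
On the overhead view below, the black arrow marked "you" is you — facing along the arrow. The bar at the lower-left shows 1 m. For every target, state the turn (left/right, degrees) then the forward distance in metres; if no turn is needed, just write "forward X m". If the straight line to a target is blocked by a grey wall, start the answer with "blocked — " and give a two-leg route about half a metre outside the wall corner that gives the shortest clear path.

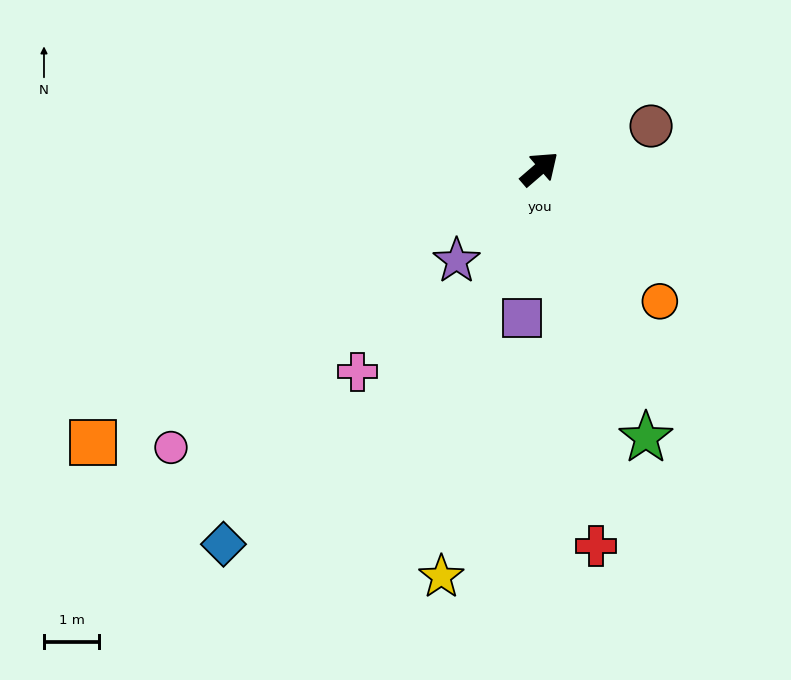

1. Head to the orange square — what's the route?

turn left 171°, forward 9.4 m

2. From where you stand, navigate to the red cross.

turn right 122°, forward 6.9 m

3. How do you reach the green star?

turn right 109°, forward 5.2 m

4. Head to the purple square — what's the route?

turn right 137°, forward 2.7 m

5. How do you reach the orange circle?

turn right 89°, forward 3.2 m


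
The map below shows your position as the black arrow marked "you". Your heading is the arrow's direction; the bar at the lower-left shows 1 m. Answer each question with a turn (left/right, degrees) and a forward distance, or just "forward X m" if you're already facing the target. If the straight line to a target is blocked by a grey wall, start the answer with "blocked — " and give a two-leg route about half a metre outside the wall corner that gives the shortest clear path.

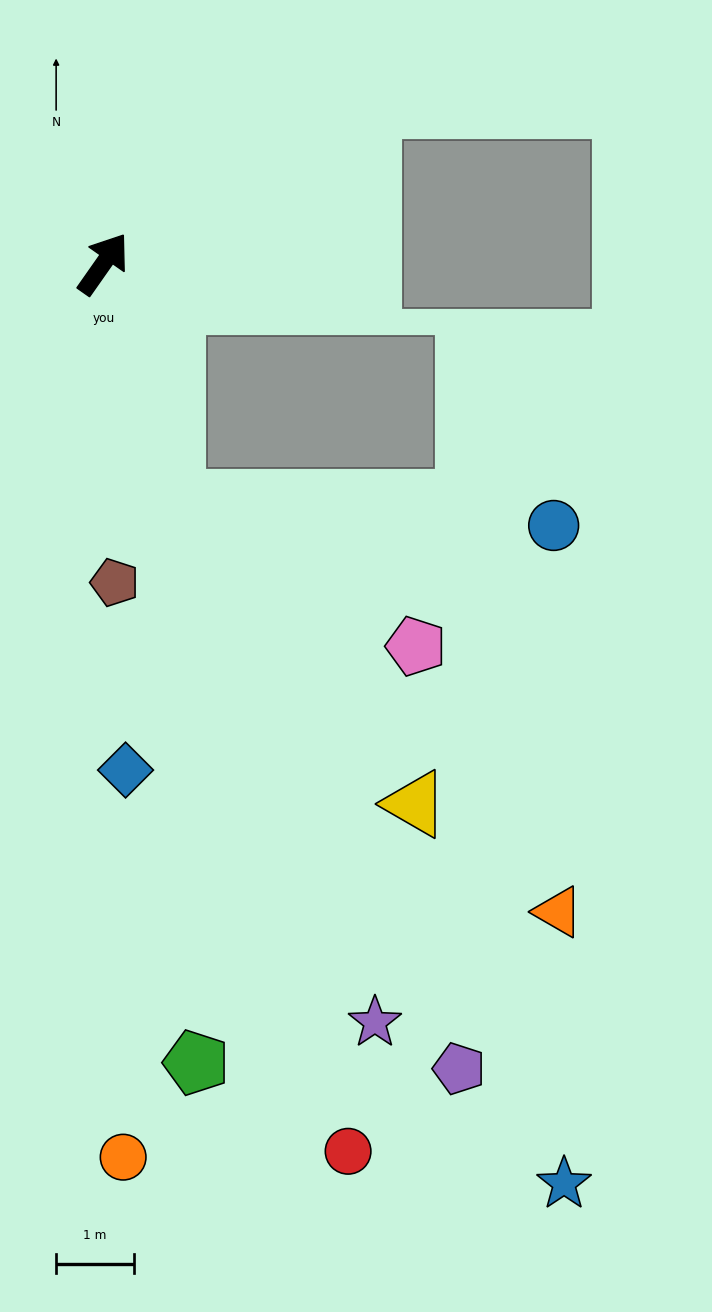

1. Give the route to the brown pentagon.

turn right 143°, forward 4.1 m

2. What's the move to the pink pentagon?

blocked — turn right 129°, forward 3.2 m, then turn left 44°, forward 3.7 m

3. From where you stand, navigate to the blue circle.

blocked — turn right 129°, forward 3.2 m, then turn left 71°, forward 4.9 m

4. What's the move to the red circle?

turn right 130°, forward 11.9 m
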